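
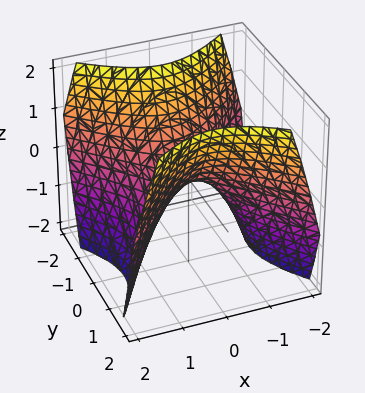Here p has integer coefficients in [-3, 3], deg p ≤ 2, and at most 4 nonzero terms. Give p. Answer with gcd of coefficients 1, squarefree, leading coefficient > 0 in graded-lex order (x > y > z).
x^2 - y^2 + z

The degree is 2 — a saddle surface; a quadric.
Symmetries: mirror symmetry y ↦ −y ⇒ only even powers of y; mirror symmetry x ↦ −x ⇒ only even powers of x.
From the axis intercepts and sections: it meets the x-axis at x = 0 (among the integer gridlines); it crosses the z-axis at the gridline z = 0.
Together with the visible shape, these determine p as stated.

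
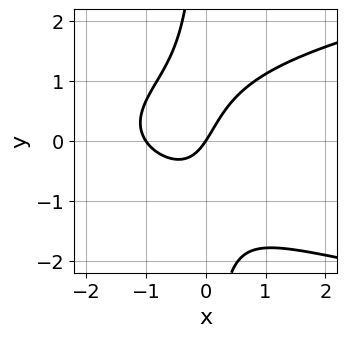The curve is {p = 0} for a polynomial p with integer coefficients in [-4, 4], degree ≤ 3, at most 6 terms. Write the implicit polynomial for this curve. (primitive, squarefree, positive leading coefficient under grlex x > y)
3*x*y^2 - 3*x^2 - 3*x + 2*y

First, degree: a generic line meets the curve in up to 3 points, so deg p = 3.
Next, against the integer gridlines: the x-axis gridline crossings are at x ∈ {-1, 0}; one y-axis crossing is at y = 0.
Finally, the integer polynomial consistent with all of this is the stated p.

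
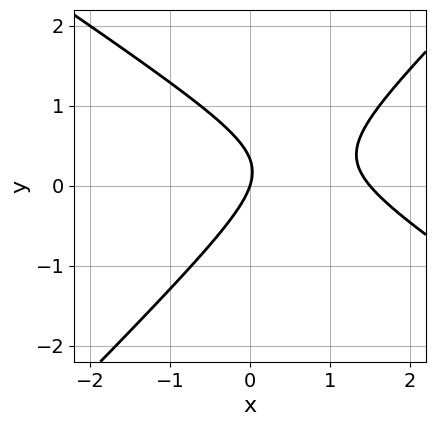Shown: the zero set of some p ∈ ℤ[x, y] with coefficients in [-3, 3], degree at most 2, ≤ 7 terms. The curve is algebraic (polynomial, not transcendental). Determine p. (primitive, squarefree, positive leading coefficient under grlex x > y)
First, the degree is 2 — no degree-1 curve has this shape.
Next, checking where it meets the axes: one y-axis crossing is at y = 0; it meets the x-axis at x = 0 (among the integer gridlines).
Finally, matching integer coefficients to the picture gives p.

2*x^2 + x*y - 3*y^2 - 3*x + y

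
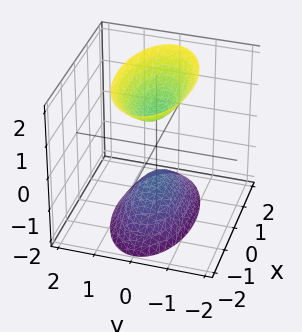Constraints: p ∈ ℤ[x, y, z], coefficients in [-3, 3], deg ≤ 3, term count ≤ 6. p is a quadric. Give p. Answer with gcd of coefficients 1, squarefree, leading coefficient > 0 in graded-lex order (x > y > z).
The picture has 2 separate pieces. They look like related sheets of one shape, so recover p as a whole.
Degree: two separate bowl-shaped sheets opening away from each other; a quadric, so deg p = 2.
Symmetries: mirror symmetry z ↦ −z ⇒ only even powers of z; the y ↦ −y reflection is a symmetry, so y appears only in even powers; mirror symmetry x ↦ −x ⇒ only even powers of x.
Observable constraints: the z-axis gridline crossings are at z ∈ {-1, 1}; it misses every integer gridline on the x-axis; the surface avoids every integer y-axis point in the box.
Assembling these constraints gives the stated polynomial.

x^2 + 3*y^2 - z^2 + 1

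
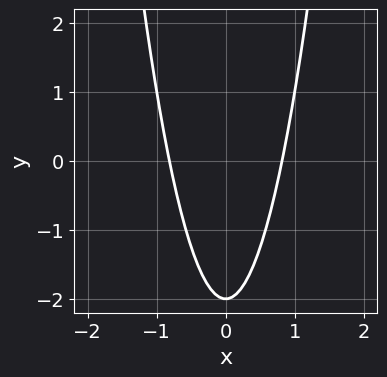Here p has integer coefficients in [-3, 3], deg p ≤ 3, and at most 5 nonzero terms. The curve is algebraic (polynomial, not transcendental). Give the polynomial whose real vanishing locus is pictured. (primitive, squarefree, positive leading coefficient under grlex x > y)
3*x^2 - y - 2

deg p = 2. A generic line meets the curve in up to 2 points.
Symmetries: the x ↦ −x reflection is a symmetry, so x appears only in even powers.
Against the integer gridlines: it meets the y-axis at y = -2 (among the integer gridlines).
Fitting integer coefficients to these (and the overall shape) gives p.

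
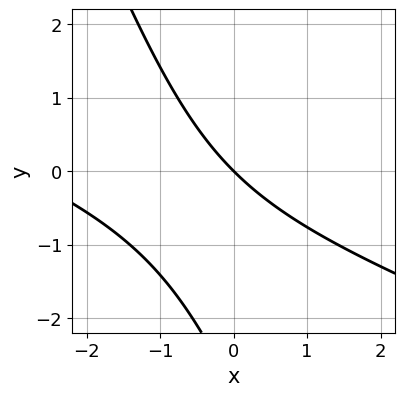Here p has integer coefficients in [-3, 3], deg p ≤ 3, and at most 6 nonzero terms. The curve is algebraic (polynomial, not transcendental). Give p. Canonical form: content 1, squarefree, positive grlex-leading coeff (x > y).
x^2 + 3*x*y + y^2 + 3*x + 3*y

1. Degree: no degree-1 curve has this shape, so deg p = 2.
2. From the visible intercepts: it crosses the y-axis at the gridline y = 0; it meets the x-axis at x = 0 (among the integer gridlines).
3. Matching integer coefficients to the picture gives p.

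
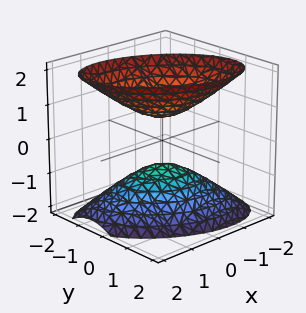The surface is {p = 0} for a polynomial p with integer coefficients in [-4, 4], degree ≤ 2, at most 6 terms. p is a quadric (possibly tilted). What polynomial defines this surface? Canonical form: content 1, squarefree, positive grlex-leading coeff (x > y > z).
I count 2 distinct pieces.
The degree is 2 — a generic line meets the surface in up to 2 points.
Reading off the gridlines: no x-intercept at any integer in the box; the surface avoids every integer y-axis point in the box.
Putting this together gives p.

2*x^2 + 2*x*y + 3*y^2 - 2*z^2 + 1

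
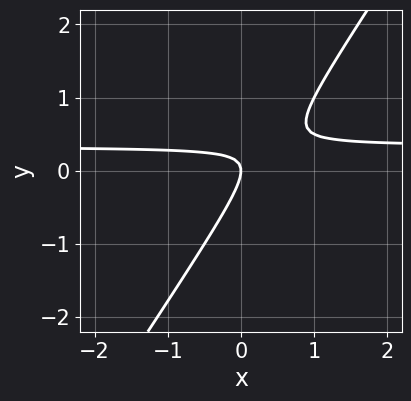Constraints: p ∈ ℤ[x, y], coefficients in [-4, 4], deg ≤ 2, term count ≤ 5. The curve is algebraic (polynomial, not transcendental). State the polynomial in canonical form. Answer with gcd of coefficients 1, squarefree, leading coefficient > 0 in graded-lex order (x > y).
Degree: a generic line meets the curve in up to 2 points, so deg p = 2.
Checking where it meets the axes: one y-axis crossing is at y = 0; one x-axis crossing is at x = 0.
Solving for integer coefficients yields p as stated.

3*x*y - 2*y^2 - x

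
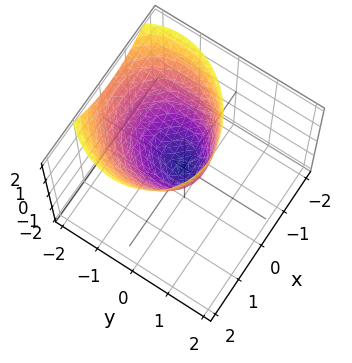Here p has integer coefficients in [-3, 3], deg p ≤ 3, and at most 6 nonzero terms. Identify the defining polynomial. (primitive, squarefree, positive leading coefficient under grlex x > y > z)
1. The degree is 2 — a generic line meets the surface in up to 2 points.
2. Against the integer gridlines: it crosses the y-axis at the gridline y = 0; it meets the z-axis at z = 0 (among the integer gridlines); it meets the x-axis at x = 0 (among the integer gridlines).
3. The integer polynomial consistent with all of this is the stated p.

3*x^2 - x*y + 3*y^2 + 3*y*z - 3*z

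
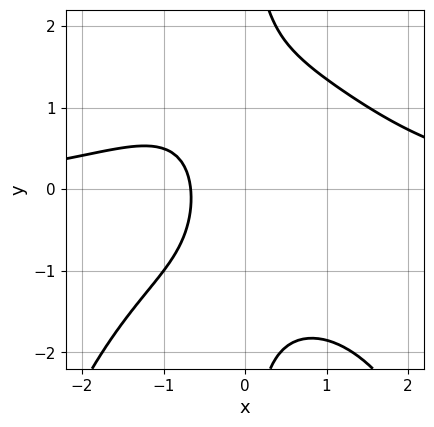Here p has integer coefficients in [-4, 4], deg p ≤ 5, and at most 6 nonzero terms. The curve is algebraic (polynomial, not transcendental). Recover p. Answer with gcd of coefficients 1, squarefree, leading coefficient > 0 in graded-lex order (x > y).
x^3*y + 2*x*y^2 - 3*x - 2

First, deg p = 4. A generic line meets the curve in up to 4 points.
Then, from the visible intercepts: it misses every integer gridline on the y-axis.
Finally, the integer polynomial consistent with all of this is the stated p.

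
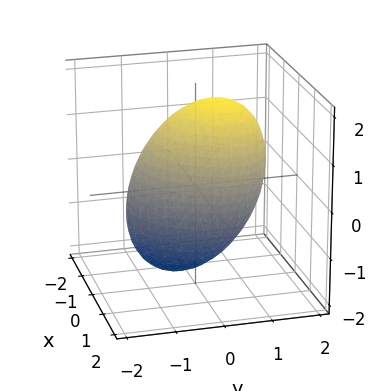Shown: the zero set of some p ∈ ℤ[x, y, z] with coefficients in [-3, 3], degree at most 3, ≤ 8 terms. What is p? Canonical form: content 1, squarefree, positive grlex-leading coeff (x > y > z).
1. deg p = 2. No degree-1 surface has this shape.
2. The integer polynomial consistent with all of this is the stated p.

2*x^2 - x*y + 2*y^2 - y*z + z^2 - 3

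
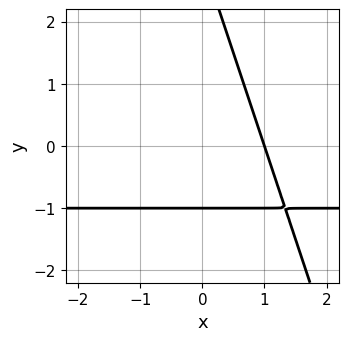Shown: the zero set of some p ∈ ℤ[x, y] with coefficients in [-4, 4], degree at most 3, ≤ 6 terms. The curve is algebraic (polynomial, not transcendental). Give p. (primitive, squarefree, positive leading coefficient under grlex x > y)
3*x*y + y^2 + 3*x - 2*y - 3

deg p = 2.
Against the integer gridlines: it crosses the x-axis at the gridline x = 1; one y-axis crossing is at y = -1.
Fitting integer coefficients to these (and the overall shape) gives p.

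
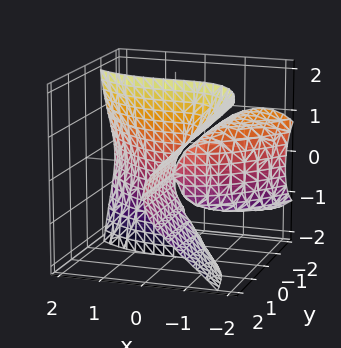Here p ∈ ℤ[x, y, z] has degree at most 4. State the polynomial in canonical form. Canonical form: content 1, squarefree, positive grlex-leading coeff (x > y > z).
x^3 + 2*y*z^2 + 3*x*y + y*z

deg p = 3. The shape is more complex than any degree-2 surface.
From the axis intercepts and sections: the visible z-axis segment lies entirely on the surface; it crosses the x-axis at the gridline x = 0; every point of the y-axis in the box is on the surface.
Fitting integer coefficients to these (and the overall shape) gives p.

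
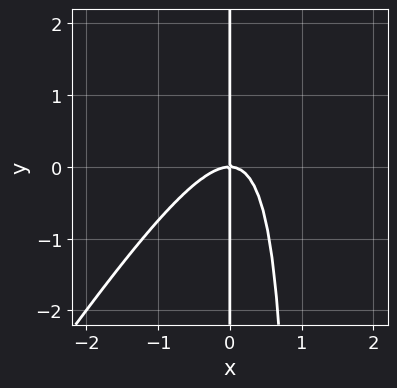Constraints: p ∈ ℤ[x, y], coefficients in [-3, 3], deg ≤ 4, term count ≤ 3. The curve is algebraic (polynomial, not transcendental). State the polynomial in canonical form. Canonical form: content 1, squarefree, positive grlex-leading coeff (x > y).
The degree is 3 — no degree-2 curve has this shape.
Observable constraints: one x-axis crossing is at x = 0; the visible y-axis segment lies entirely on the curve.
The integer polynomial consistent with all of this is the stated p.

3*x^3 - 2*x^2*y + 2*x*y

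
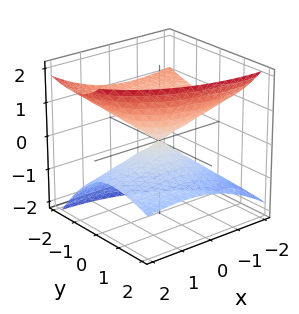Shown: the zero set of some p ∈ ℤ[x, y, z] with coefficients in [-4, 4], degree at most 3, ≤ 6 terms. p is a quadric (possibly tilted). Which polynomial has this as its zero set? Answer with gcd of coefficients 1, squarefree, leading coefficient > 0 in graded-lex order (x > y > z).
1. There are 2 components. Treating them together as one polynomial.
2. deg p = 2. No degree-1 surface has this shape.
3. Observable constraints: one x-axis crossing is at x = 0; it crosses the y-axis at the gridline y = 0.
4. The integer polynomial consistent with all of this is the stated p.

x^2 + 2*x*z + 2*y^2 + 3*y*z - 3*z^2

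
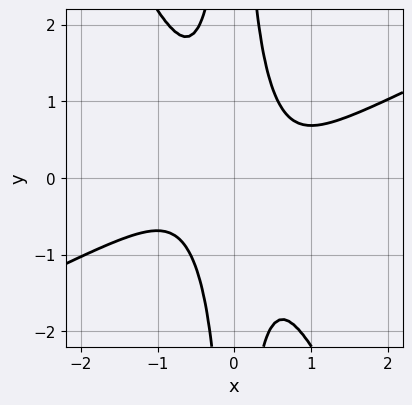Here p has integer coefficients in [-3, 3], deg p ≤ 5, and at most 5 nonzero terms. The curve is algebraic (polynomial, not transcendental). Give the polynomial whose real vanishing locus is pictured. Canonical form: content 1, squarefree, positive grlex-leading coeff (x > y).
2*x^4 - 3*x^3*y - 2*x^2*y^2 + 1

1. The degree is 4 — a generic line meets the curve in up to 4 points.
2. From the visible intercepts: it misses every integer gridline on the x-axis; no y-intercept at any integer in the box.
3. These observations pin down the coefficients.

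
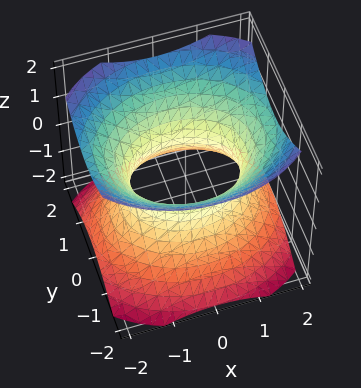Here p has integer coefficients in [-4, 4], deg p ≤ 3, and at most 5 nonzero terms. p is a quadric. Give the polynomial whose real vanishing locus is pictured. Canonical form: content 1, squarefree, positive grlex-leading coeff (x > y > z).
2*x^2 + 3*y^2 - 3*z^2 - 3

First, deg p = 2.
Next, symmetries: the y ↦ −y reflection is a symmetry, so y appears only in even powers; mirror symmetry x ↦ −x ⇒ only even powers of x; mirror symmetry z ↦ −z ⇒ only even powers of z.
Then, from the axis intercepts and sections: among the integer gridlines, it crosses the y-axis at y ∈ {-1, 1}; it misses every integer gridline on the z-axis.
Finally, matching integer coefficients to the picture gives p.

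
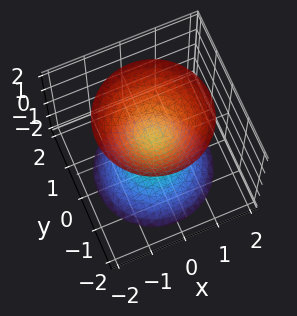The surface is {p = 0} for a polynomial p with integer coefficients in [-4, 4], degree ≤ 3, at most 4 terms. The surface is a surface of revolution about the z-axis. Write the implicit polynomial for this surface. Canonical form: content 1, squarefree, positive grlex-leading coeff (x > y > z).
3*x^2 + 3*y^2 - 2*z^2 + 1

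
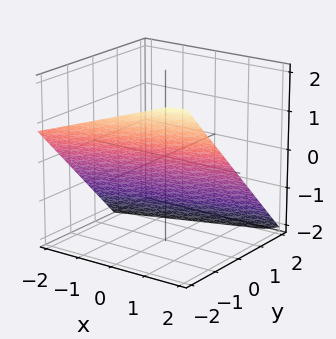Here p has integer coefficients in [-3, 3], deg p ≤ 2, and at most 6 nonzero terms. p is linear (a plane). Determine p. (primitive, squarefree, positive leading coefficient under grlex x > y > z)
x - 3*y - 3*z - 2

deg p = 1. Every cross-section is a straight line — this is a plane.
From the axis intercepts and sections: it crosses the x-axis at the gridline x = 2.
Putting this together gives p.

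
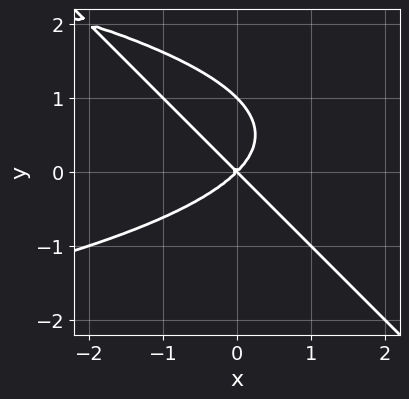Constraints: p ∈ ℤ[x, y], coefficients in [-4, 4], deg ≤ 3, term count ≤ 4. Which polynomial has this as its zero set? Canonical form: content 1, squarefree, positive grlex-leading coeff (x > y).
x*y^2 + y^3 + x^2 - y^2

1. deg p = 3. The shape is more complex than any degree-2 curve.
2. Checking where it meets the axes: one x-axis crossing is at x = 0; the y-axis gridline crossings are at y ∈ {0, 1}.
3. Putting this together gives p.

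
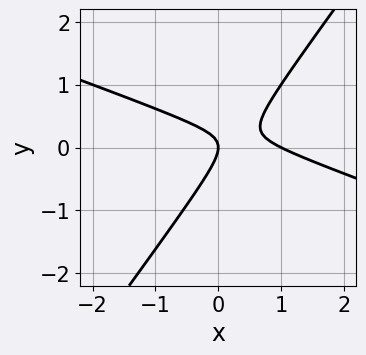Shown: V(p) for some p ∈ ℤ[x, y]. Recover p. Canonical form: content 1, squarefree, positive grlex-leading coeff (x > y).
The degree is 2 — the shape is more complex than any degree-1 curve.
Checking where it meets the axes: it crosses the y-axis at the gridline y = 0; the x-axis gridline crossings are at x ∈ {0, 1}.
Putting this together gives p.

x^2 + 2*x*y - 2*y^2 - x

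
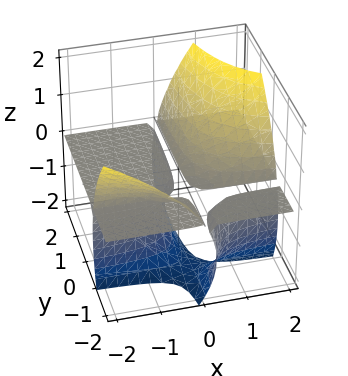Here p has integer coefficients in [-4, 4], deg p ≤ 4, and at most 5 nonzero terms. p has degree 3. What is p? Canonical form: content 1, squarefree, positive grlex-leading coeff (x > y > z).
3*x*y*z - z^3 + 3*x*z - 2*z^2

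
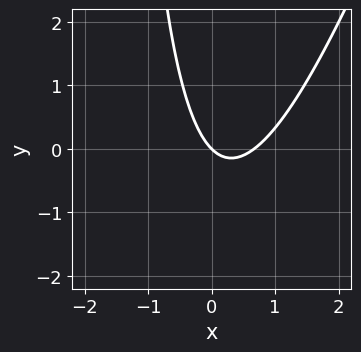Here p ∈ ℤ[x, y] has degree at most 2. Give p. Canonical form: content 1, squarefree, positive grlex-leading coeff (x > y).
3*x^2 - x*y - 2*x - 2*y

(a) The degree is 2 — no degree-1 curve has this shape.
(b) Observable constraints: it crosses the x-axis at the gridline x = 0; one y-axis crossing is at y = 0.
(c) Putting this together gives p.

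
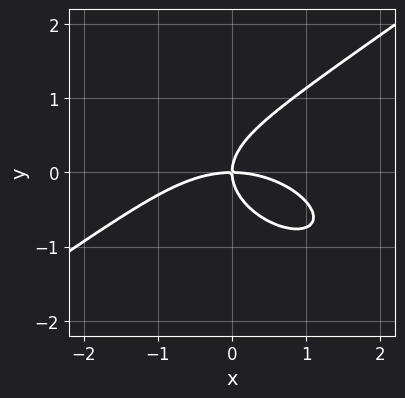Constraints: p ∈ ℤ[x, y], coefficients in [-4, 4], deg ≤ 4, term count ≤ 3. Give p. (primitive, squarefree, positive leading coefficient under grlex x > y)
x^3 - 3*y^3 + 3*x*y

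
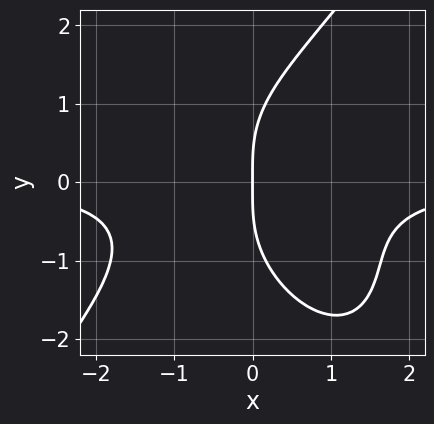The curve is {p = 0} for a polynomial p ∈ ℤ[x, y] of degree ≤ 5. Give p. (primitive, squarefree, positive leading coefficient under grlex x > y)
First, degree: a generic line meets the curve in up to 4 points, so deg p = 4.
Next, observable constraints: it crosses the y-axis at the gridline y = 0; it crosses the x-axis at the gridline x = 0.
Finally, fitting integer coefficients to these (and the overall shape) gives p.

2*x^3*y - y^4 + 3*x*y^2 + 3*x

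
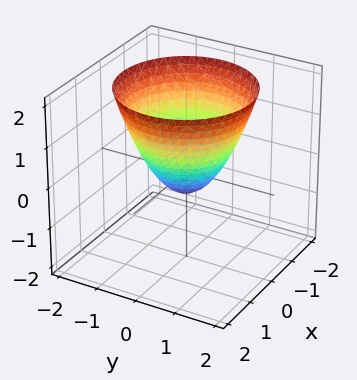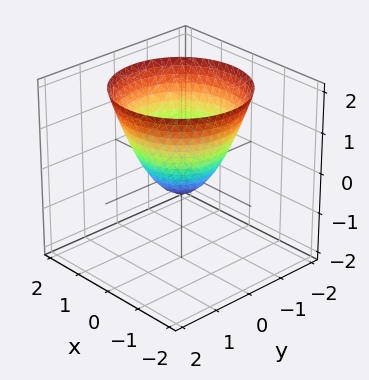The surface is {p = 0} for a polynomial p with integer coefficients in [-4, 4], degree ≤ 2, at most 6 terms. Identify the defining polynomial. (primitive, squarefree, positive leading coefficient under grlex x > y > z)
2*x^2 + 2*y^2 - 2*z - 1

1. Degree: a generic line meets the surface in up to 2 points, so deg p = 2.
2. Symmetries: rotational symmetry about the z-axis ⇒ p depends on x, y only through x² + y².
3. Observable constraints: a circular section at z = 2 has radius between 1 and 2.
4. Fitting integer coefficients to these (and the overall shape) gives p.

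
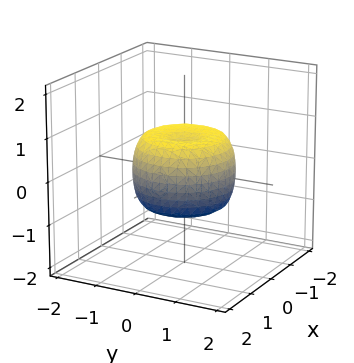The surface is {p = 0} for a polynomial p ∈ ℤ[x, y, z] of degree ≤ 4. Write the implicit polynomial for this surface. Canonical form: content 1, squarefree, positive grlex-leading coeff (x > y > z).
(a) Degree: no degree-3 surface has this shape, so deg p = 4.
(b) Symmetries: rotational symmetry about the z-axis ⇒ p depends on x, y only through x² + y².
(c) Checking where it meets the axes: a circular section at z = 0 has radius between 1 and 2.
(d) Putting this together gives p.

2*x^4 + 4*x^2*y^2 + 2*y^4 - 2*x^2 - 2*y^2 + 2*z^2 - 1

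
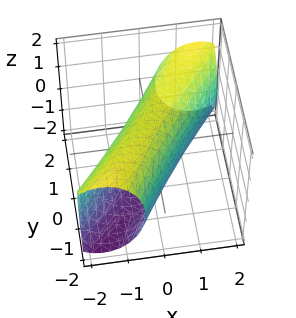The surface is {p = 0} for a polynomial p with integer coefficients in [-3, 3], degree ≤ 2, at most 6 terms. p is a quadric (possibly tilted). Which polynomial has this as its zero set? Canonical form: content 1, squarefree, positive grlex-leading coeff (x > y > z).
The degree is 2 — a generic line meets the surface in up to 2 points.
Observable constraints: the x-axis gridline crossings are at x ∈ {-1, 1}.
These observations pin down the coefficients.

2*x^2 - 3*x*y + y^2 + z^2 - 2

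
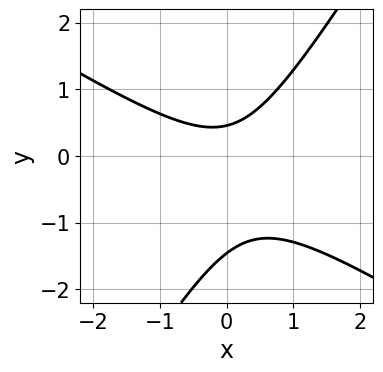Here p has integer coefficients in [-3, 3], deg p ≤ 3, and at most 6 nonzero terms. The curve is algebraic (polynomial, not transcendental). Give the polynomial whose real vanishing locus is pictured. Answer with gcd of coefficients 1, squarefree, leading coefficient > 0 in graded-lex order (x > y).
deg p = 2. No degree-1 curve has this shape.
Reading off the gridlines: the curve avoids every integer x-axis point in the box.
The integer polynomial consistent with all of this is the stated p.

3*x^2 + 3*x*y - 3*y^2 - 3*y + 2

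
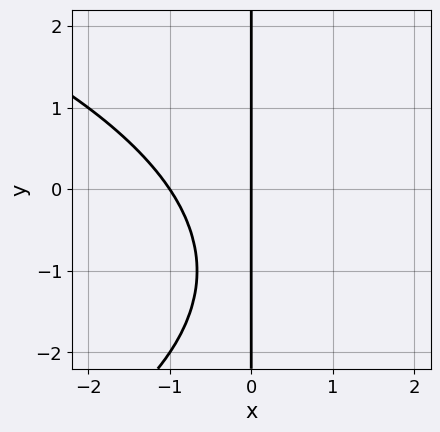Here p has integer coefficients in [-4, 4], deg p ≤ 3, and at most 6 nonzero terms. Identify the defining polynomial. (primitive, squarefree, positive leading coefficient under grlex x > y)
x*y^2 + 3*x^2 + 2*x*y + 3*x

First, degree: the shape is more complex than any degree-2 curve, so deg p = 3.
Next, against the integer gridlines: the visible y-axis segment lies entirely on the curve; among the integer gridlines, it crosses the x-axis at x ∈ {-1, 0}.
Finally, putting this together gives p.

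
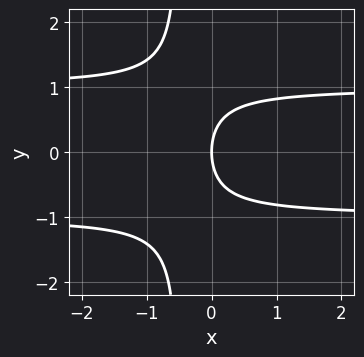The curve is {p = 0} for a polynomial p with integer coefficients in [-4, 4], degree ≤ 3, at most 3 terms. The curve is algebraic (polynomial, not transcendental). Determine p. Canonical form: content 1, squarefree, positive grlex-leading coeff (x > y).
2*x*y^2 + y^2 - 2*x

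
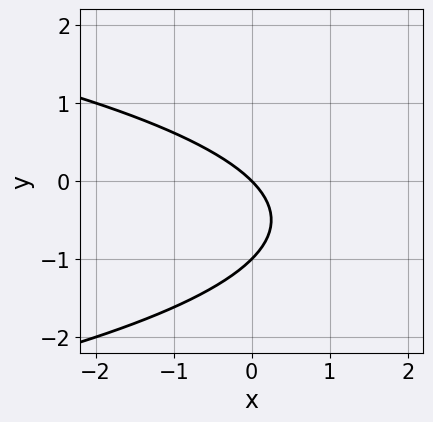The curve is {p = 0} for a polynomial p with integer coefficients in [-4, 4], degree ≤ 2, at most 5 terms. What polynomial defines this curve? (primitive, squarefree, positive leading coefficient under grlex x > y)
First, degree: a generic line meets the curve in up to 2 points, so deg p = 2.
Then, from the axis intercepts and sections: among the integer gridlines, it crosses the y-axis at y ∈ {-1, 0}; one x-axis crossing is at x = 0.
Finally, together with the visible shape, these determine p as stated.

y^2 + x + y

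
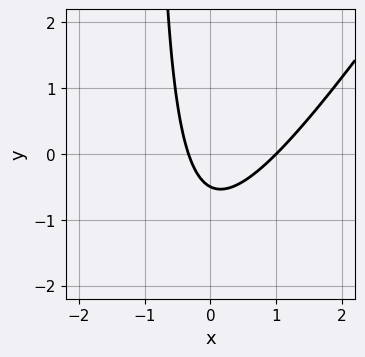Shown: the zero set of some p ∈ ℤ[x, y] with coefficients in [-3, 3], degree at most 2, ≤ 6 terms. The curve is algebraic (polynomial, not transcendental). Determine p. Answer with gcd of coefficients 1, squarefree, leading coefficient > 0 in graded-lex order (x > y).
(a) The degree is 2 — a generic line meets the curve in up to 2 points.
(b) Against the integer gridlines: it meets the x-axis at x = 1 (among the integer gridlines).
(c) Putting this together gives p.

3*x^2 - 2*x*y - 2*x - 2*y - 1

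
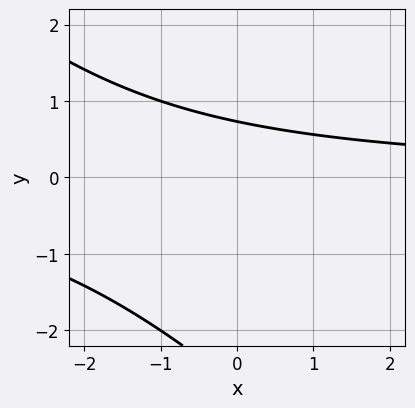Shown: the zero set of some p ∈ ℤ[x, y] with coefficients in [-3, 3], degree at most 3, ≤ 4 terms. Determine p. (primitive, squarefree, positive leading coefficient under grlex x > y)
x*y + y^2 + 2*y - 2

The degree is 2 — the shape is more complex than any degree-1 curve.
From the visible intercepts: the curve avoids every integer x-axis point in the box.
Together with the visible shape, these determine p as stated.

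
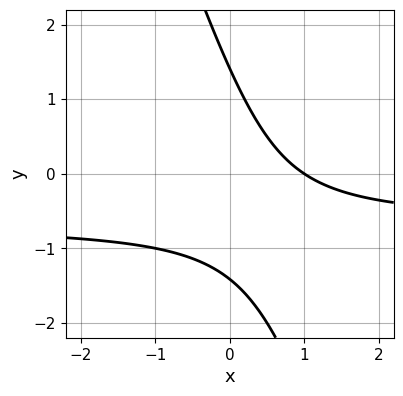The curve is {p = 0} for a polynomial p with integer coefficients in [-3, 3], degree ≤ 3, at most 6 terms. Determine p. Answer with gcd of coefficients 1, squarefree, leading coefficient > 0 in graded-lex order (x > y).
First, deg p = 2. No degree-1 curve has this shape.
Next, checking where it meets the axes: it meets the x-axis at x = 1 (among the integer gridlines).
Finally, solving for integer coefficients yields p as stated.

3*x*y + y^2 + 2*x - 2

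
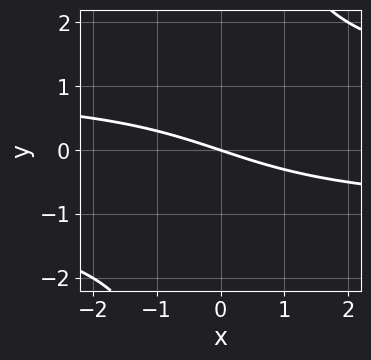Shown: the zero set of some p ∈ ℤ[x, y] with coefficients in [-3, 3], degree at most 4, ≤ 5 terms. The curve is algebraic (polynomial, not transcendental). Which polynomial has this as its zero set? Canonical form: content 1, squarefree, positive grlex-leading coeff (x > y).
x*y^2 - x - 3*y

First, degree: the shape is more complex than any degree-2 curve, so deg p = 3.
Then, against the integer gridlines: it crosses the y-axis at the gridline y = 0; one x-axis crossing is at x = 0.
Finally, together with the visible shape, these determine p as stated.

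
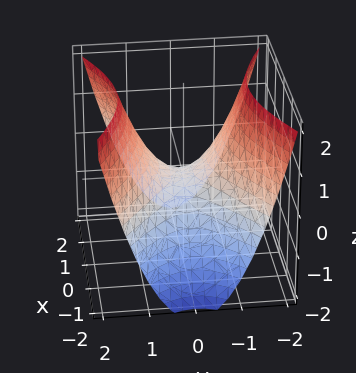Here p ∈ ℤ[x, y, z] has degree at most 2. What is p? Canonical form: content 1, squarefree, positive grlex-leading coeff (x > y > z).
x^2 - 2*y^2 + 2*z

(a) The degree is 2 — a hyperbolic paraboloid; a quadric.
(b) Symmetries: it's symmetric under y → −y, forcing even powers of y; mirror symmetry x ↦ −x ⇒ only even powers of x.
(c) Reading off the gridlines: it crosses the z-axis at the gridline z = 0; one x-axis crossing is at x = 0; it crosses the y-axis at the gridline y = 0.
(d) Assembling these constraints gives the stated polynomial.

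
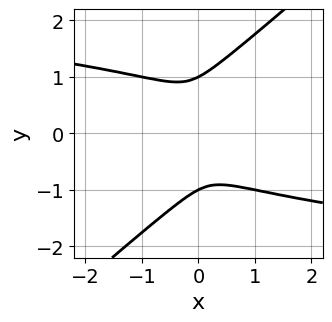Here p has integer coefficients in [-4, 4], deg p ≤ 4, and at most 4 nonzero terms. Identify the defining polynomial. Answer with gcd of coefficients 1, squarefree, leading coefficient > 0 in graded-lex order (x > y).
First, the degree is 4 — no degree-3 curve has this shape.
Then, checking where it meets the axes: the y-axis gridline crossings are at y ∈ {-1, 1}.
Finally, the integer polynomial consistent with all of this is the stated p.

x*y^3 - y^4 + x^2 + y^2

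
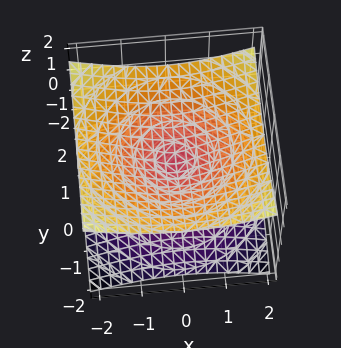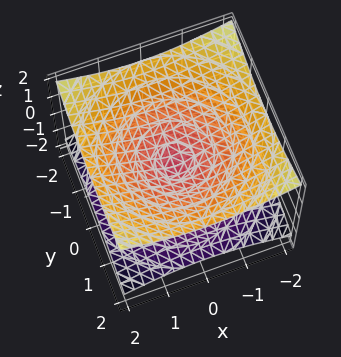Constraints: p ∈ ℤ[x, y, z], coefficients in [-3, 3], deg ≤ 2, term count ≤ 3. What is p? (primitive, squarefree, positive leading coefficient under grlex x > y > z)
1. deg p = 2.
2. Symmetries: rotational symmetry about the z-axis ⇒ p depends on x, y only through x² + y²; mirror symmetry z ↦ −z ⇒ only even powers of z.
3. Observable constraints: it meets the x-axis at x = 0 (among the integer gridlines); it meets the y-axis at y = 0 (among the integer gridlines).
4. Fitting integer coefficients to these (and the overall shape) gives p.

x^2 + y^2 - 3*z^2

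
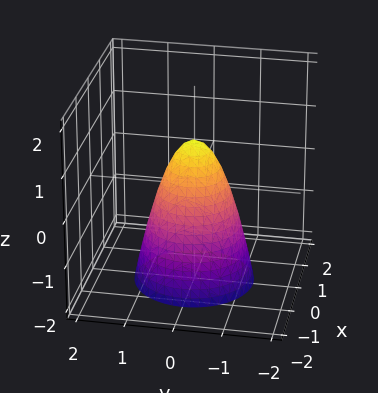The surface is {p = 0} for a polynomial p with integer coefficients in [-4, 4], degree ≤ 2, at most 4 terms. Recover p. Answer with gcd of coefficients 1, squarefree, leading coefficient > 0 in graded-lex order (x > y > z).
2*x^2 + 2*y^2 + z - 1

The degree is 2 — the shape is more complex than any degree-1 surface.
By symmetry, every cross-section ⟂ z is a circle, so x, y appear only via x² + y².
Reading off the gridlines: it crosses the z-axis at the gridline z = 1; a circular section at z = -2 has radius between 1 and 2.
These observations pin down the coefficients.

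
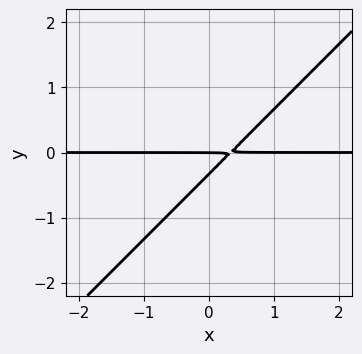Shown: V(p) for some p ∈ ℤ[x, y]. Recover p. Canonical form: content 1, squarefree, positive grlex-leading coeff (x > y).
The degree is 2 — a generic line meets the curve in up to 2 points.
Observable constraints: it meets the y-axis at y = 0 (among the integer gridlines); the visible x-axis segment lies entirely on the curve.
Putting this together gives p.

3*x*y - 3*y^2 - y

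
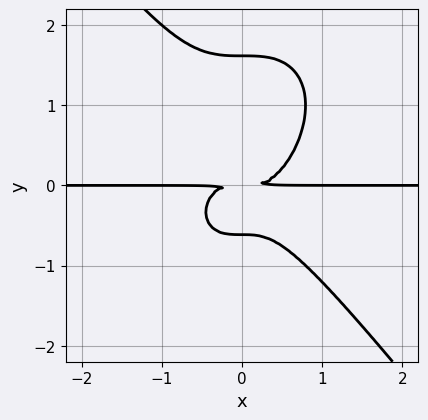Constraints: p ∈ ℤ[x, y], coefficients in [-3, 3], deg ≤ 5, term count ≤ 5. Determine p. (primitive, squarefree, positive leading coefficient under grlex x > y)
2*x^3*y + y^4 - y^3 - y^2

The degree is 4 — the shape is more complex than any degree-3 curve.
Against the integer gridlines: the visible x-axis segment lies entirely on the curve.
Together with the visible shape, these determine p as stated.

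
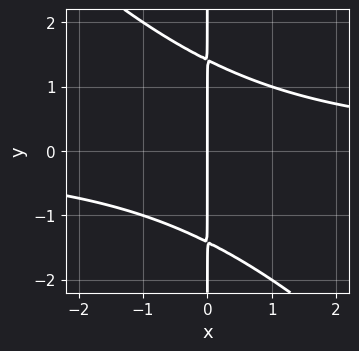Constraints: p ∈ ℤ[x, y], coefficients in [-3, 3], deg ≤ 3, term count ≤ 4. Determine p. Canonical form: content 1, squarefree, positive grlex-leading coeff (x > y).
1. Degree: the shape is more complex than any degree-2 curve, so deg p = 3.
2. From the axis intercepts and sections: it meets the x-axis at x = 0 (among the integer gridlines); the visible y-axis segment lies entirely on the curve.
3. Matching integer coefficients to the picture gives p.

x^2*y + x*y^2 - 2*x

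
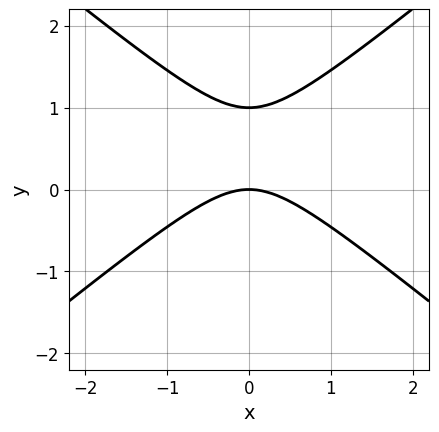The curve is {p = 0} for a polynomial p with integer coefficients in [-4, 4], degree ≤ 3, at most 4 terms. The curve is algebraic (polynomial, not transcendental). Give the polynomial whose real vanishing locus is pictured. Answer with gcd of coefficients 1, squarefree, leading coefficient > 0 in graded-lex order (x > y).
1. Degree: no degree-1 curve has this shape, so deg p = 2.
2. Symmetries: the x ↦ −x reflection is a symmetry, so x appears only in even powers.
3. Reading off the gridlines: it meets the x-axis at x = 0 (among the integer gridlines); the y-axis gridline crossings are at y ∈ {0, 1}.
4. Together with the visible shape, these determine p as stated.

2*x^2 - 3*y^2 + 3*y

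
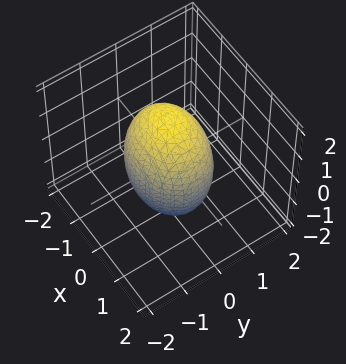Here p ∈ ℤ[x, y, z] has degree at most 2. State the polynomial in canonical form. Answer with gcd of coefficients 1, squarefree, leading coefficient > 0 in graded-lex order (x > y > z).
2*x^2 + 3*y^2 + z^2 - 3

(a) Degree: bounded and convex; a quadric, so deg p = 2.
(b) Symmetries: it's symmetric under x → −x, forcing even powers of x; it's symmetric under z → −z, forcing even powers of z; it's symmetric under y → −y, forcing even powers of y.
(c) Reading off the gridlines: the y-axis gridline crossings are at y ∈ {-1, 1}.
(d) Putting this together gives p.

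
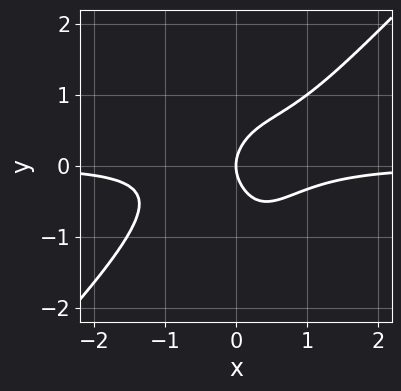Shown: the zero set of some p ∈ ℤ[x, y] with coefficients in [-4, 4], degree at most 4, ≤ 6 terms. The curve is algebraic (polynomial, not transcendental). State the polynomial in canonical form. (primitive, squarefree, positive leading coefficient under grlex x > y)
2*x^3*y - 2*x^2*y^2 - y^2 + x

1. Degree: a generic line meets the curve in up to 4 points, so deg p = 4.
2. Checking where it meets the axes: it meets the x-axis at x = 0 (among the integer gridlines); it meets the y-axis at y = 0 (among the integer gridlines).
3. The integer polynomial consistent with all of this is the stated p.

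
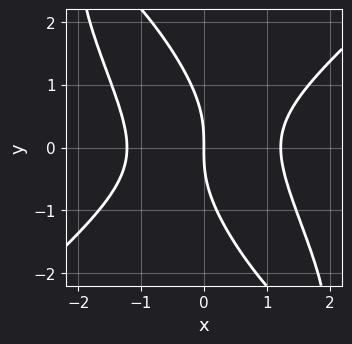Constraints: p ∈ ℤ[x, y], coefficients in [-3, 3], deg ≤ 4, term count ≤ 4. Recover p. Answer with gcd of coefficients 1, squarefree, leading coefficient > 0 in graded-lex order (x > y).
(a) deg p = 3. No degree-2 curve has this shape.
(b) From the axis intercepts and sections: it meets the y-axis at y = 0 (among the integer gridlines); it crosses the x-axis at the gridline x = 0.
(c) These observations pin down the coefficients.

2*x^3 - 2*x*y^2 - y^3 - 3*x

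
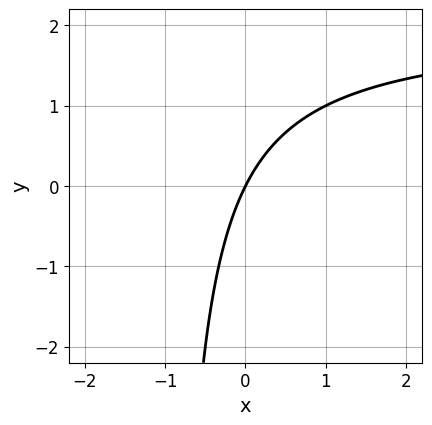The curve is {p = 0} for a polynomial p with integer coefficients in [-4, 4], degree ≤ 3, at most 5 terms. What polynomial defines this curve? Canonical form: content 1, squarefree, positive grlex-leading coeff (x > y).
x*y - 2*x + y

The degree is 2 — a generic line meets the curve in up to 2 points.
Against the integer gridlines: it meets the x-axis at x = 0 (among the integer gridlines); one y-axis crossing is at y = 0.
Fitting integer coefficients to these (and the overall shape) gives p.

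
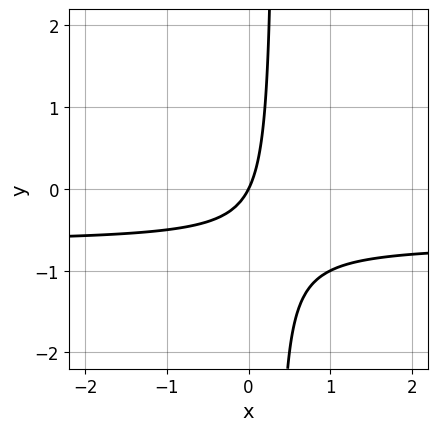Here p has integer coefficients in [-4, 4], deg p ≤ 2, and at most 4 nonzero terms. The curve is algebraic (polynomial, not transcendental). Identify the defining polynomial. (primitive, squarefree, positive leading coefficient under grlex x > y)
The degree is 2 — no degree-1 curve has this shape.
Reading off the gridlines: one x-axis crossing is at x = 0; one y-axis crossing is at y = 0.
Solving for integer coefficients yields p as stated.

3*x*y + 2*x - y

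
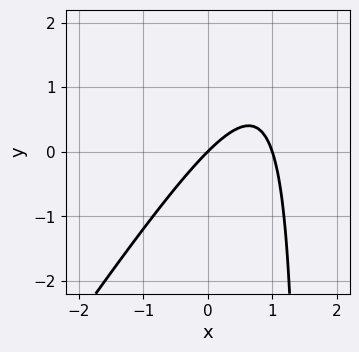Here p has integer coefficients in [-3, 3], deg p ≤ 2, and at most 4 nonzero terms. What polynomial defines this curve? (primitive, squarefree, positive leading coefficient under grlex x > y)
3*x^2 - 2*x*y - 3*x + 3*y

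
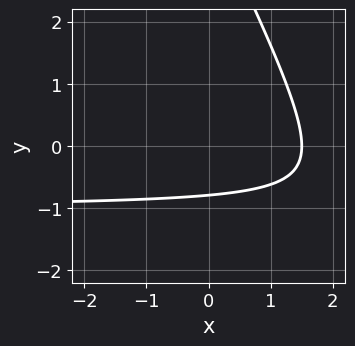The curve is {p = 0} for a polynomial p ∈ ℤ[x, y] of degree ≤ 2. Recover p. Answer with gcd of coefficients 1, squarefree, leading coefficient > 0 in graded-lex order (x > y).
Degree: a generic line meets the curve in up to 2 points, so deg p = 2.
The integer polynomial consistent with all of this is the stated p.

2*x*y + y^2 + 2*x - 3*y - 3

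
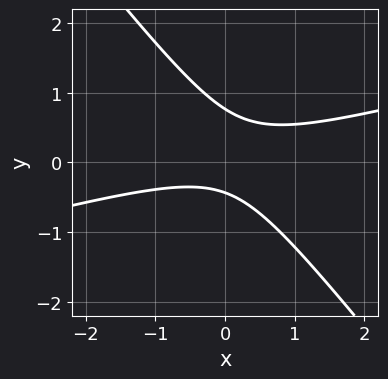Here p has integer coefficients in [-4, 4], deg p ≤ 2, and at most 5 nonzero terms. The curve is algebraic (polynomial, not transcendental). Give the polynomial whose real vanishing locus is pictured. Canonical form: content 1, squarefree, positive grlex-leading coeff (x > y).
First, degree: a generic line meets the curve in up to 2 points, so deg p = 2.
Then, against the integer gridlines: no x-intercept at any integer in the box.
Finally, matching integer coefficients to the picture gives p.

x^2 - 3*x*y - 3*y^2 + y + 1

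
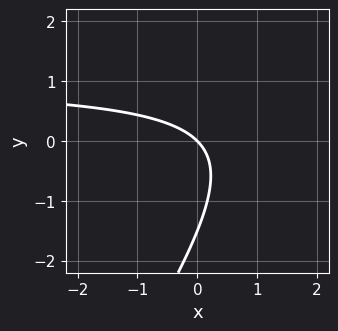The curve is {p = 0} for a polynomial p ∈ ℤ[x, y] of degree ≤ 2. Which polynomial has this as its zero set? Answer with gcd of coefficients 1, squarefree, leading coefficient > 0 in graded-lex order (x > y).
1. The degree is 2 — a generic line meets the curve in up to 2 points.
2. Checking where it meets the axes: it meets the x-axis at x = 0 (among the integer gridlines); it crosses the y-axis at the gridline y = 0.
3. Putting this together gives p.

3*x*y - 2*y^2 - 3*x - 3*y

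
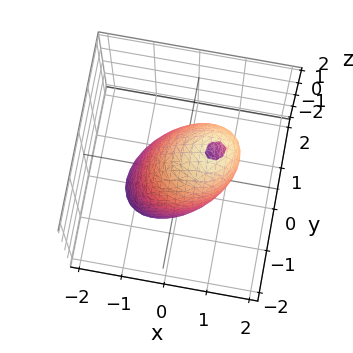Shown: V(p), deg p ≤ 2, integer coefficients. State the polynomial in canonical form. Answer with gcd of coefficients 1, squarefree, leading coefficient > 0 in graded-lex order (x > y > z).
3*x^2 - x*y - 2*x*z + 3*y^2 + z^2 - 3

(a) The degree is 2 — the shape is more complex than any degree-1 surface.
(b) From the axis intercepts and sections: among the integer gridlines, it crosses the y-axis at y ∈ {-1, 1}; among the integer gridlines, it crosses the x-axis at x ∈ {-1, 1}.
(c) The integer polynomial consistent with all of this is the stated p.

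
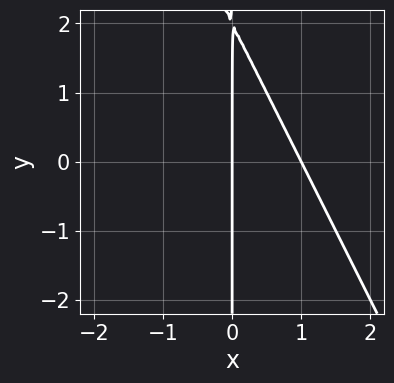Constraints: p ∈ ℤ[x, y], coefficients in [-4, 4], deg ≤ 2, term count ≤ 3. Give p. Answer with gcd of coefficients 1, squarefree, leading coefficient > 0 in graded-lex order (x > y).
(a) Degree: the shape is more complex than any degree-1 curve, so deg p = 2.
(b) From the axis intercepts and sections: among the integer gridlines, it crosses the x-axis at x ∈ {0, 1}; every point of the y-axis in the box is on the curve.
(c) Matching integer coefficients to the picture gives p.

2*x^2 + x*y - 2*x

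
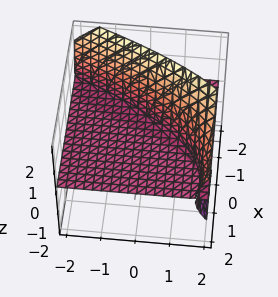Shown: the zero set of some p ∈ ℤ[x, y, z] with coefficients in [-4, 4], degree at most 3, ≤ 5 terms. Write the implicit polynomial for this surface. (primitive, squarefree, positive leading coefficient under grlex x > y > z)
x^2*z - z^3 - 3*x*z + 3*y*z - 3*z

(a) I count 2 distinct pieces.
(b) Degree: a generic line meets the surface in up to 3 points, so deg p = 3.
(c) From the visible intercepts: the visible x-axis segment lies entirely on the surface; one z-axis crossing is at z = 0; every point of the y-axis in the box is on the surface.
(d) Putting this together gives p.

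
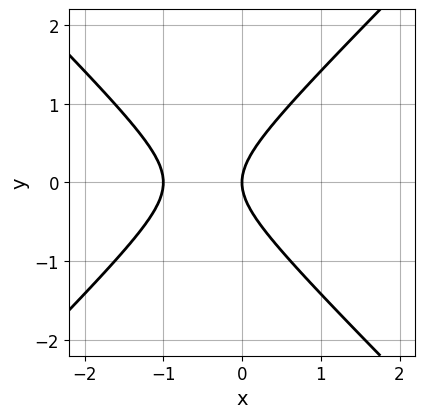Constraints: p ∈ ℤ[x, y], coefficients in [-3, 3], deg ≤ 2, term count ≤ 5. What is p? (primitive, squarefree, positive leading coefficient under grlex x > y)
deg p = 2. The shape is more complex than any degree-1 curve.
Symmetries: it's symmetric under y → −y, forcing even powers of y.
From the visible intercepts: among the integer gridlines, it crosses the x-axis at x ∈ {-1, 0}; it meets the y-axis at y = 0 (among the integer gridlines).
Together with the visible shape, these determine p as stated.

x^2 - y^2 + x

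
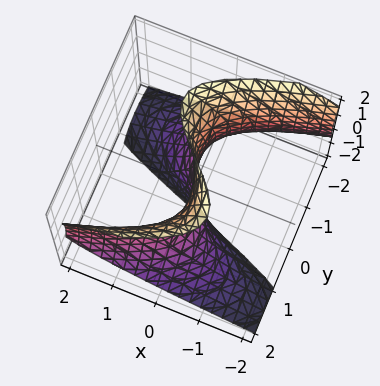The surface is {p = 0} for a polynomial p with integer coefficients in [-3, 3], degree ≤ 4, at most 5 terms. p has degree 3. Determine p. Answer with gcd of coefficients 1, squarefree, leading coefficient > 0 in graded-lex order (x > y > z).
y^3 - y*z^2 + y*z - 3*x - y

(a) Degree: no degree-2 surface has this shape, so deg p = 3.
(b) From the visible intercepts: it crosses the x-axis at the gridline x = 0; among the integer gridlines, it crosses the y-axis at y ∈ {-1, 0, 1}; every point of the z-axis in the box is on the surface.
(c) Matching integer coefficients to the picture gives p.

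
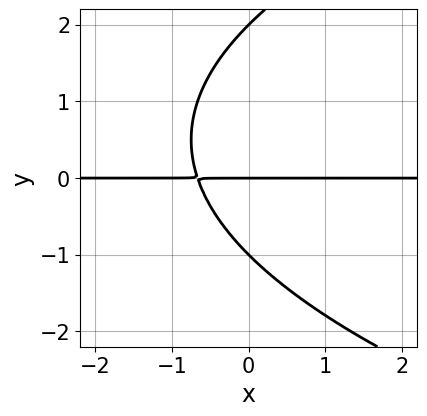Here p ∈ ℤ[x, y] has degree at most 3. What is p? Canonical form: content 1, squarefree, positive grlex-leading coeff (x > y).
y^3 - 3*x*y - y^2 - 2*y

deg p = 3.
Observable constraints: the y-axis gridline crossings are at y ∈ {-1, 0, 2}; every point of the x-axis in the box is on the curve.
Solving for integer coefficients yields p as stated.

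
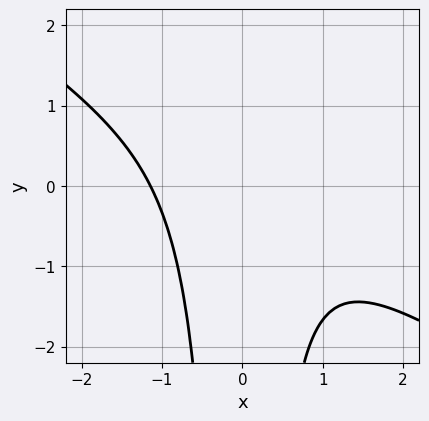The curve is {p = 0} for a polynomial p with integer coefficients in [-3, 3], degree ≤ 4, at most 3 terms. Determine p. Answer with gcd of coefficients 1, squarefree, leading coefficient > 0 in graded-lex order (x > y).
(a) The degree is 3 — a generic line meets the curve in up to 3 points.
(b) Observable constraints: no y-intercept at any integer in the box.
(c) The integer polynomial consistent with all of this is the stated p.

2*x^3 + 3*x^2*y + 3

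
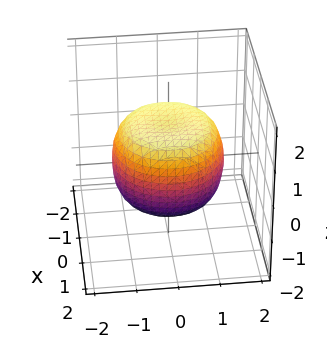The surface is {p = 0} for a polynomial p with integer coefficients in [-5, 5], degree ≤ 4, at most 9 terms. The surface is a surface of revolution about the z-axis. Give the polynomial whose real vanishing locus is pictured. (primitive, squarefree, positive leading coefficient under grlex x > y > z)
2*x^4 + 4*x^2*y^2 + 2*y^4 - 2*x^2 - 2*y^2 + 3*z^2 - 3

1. Degree: no degree-3 surface has this shape, so deg p = 4.
2. Symmetries: the z-axis is an axis of rotation, so x and y enter only as x² + y².
3. Against the integer gridlines: among the integer gridlines, it crosses the z-axis at z ∈ {-1, 1}; a circular section at z = -1 has radius exactly 1.
4. Solving for integer coefficients yields p as stated.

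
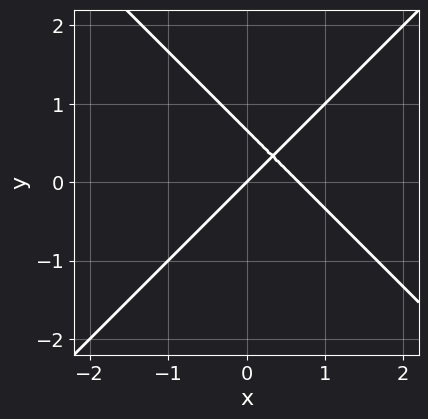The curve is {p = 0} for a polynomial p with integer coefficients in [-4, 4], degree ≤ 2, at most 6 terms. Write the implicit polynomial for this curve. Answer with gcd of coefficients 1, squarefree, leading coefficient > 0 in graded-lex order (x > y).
3*x^2 - 3*y^2 - 2*x + 2*y

First, degree: a generic line meets the curve in up to 2 points, so deg p = 2.
Then, from the visible intercepts: one y-axis crossing is at y = 0; it meets the x-axis at x = 0 (among the integer gridlines).
Finally, these observations pin down the coefficients.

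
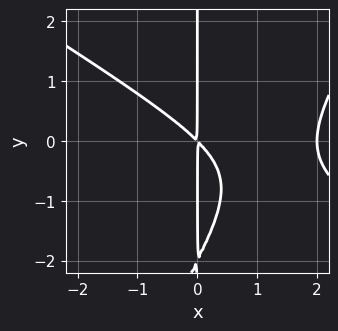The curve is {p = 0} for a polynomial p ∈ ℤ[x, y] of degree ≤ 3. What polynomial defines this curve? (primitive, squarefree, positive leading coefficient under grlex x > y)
Degree: a generic line meets the curve in up to 3 points, so deg p = 3.
From the visible intercepts: every point of the y-axis in the box is on the curve; it crosses the x-axis at the gridline x = 2.
The integer polynomial consistent with all of this is the stated p.

x^3 + x^2*y - x*y^2 - 2*x^2 - 2*x*y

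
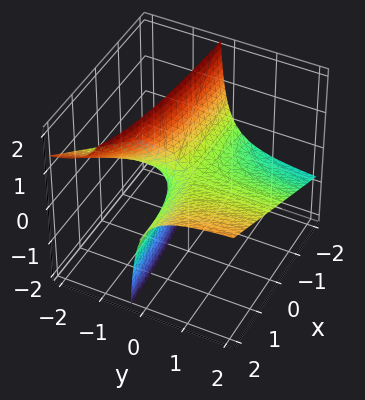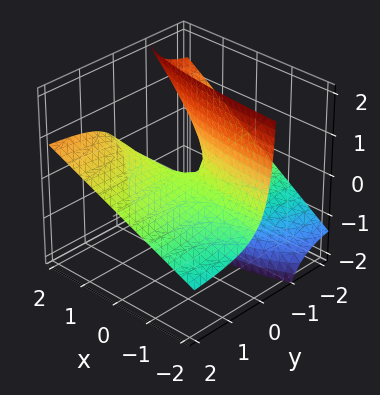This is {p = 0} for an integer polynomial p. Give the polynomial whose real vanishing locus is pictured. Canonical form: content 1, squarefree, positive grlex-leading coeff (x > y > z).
First, deg p = 2. No degree-1 surface has this shape.
Then, checking where it meets the axes: the visible y-axis segment lies entirely on the surface; it crosses the z-axis at the gridline z = 0; every point of the x-axis in the box is on the surface.
Finally, solving for integer coefficients yields p as stated.

x*y - 2*y*z - z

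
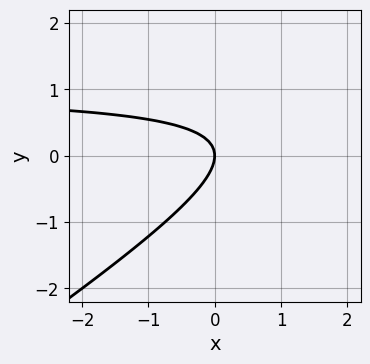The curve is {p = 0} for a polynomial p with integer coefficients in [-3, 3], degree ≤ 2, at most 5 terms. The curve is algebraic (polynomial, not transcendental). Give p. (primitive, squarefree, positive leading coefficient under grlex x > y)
(a) The degree is 2 — a generic line meets the curve in up to 2 points.
(b) From the axis intercepts and sections: it meets the y-axis at y = 0 (among the integer gridlines); it meets the x-axis at x = 0 (among the integer gridlines).
(c) These observations pin down the coefficients.

2*x*y - 3*y^2 - 2*x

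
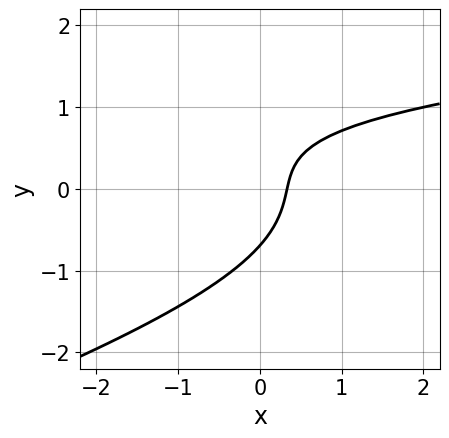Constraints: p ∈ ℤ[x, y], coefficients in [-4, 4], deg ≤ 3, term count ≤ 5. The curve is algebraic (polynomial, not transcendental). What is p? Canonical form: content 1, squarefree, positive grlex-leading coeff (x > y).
First, the degree is 3 — no degree-2 curve has this shape.
Finally, putting this together gives p.

x*y^2 - 3*y^3 - 2*x*y + 3*x - 1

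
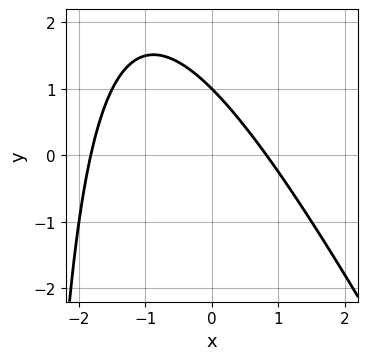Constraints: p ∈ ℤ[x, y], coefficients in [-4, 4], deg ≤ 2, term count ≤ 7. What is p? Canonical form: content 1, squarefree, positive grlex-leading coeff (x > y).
2*x^2 + x*y + 2*x + 3*y - 3

1. The degree is 2 — no degree-1 curve has this shape.
2. Checking where it meets the axes: one y-axis crossing is at y = 1.
3. Fitting integer coefficients to these (and the overall shape) gives p.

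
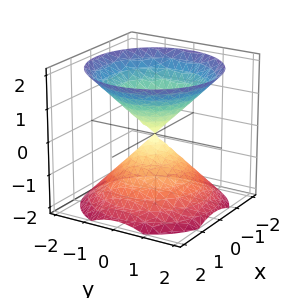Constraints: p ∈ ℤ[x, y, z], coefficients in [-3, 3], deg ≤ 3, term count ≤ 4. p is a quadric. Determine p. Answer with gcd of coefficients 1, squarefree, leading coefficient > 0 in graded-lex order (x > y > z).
First, the picture has 2 separate pieces.
Then, the degree is 2 — two nappes meeting at a single point; a quadric.
Then, symmetries: the z-axis is an axis of rotation, so x and y enter only as x² + y²; it's symmetric under z → −z, forcing even powers of z.
Next, observable constraints: it meets the x-axis at x = 0 (among the integer gridlines); it crosses the z-axis at the gridline z = 0.
Finally, together with the visible shape, these determine p as stated.

x^2 + y^2 - z^2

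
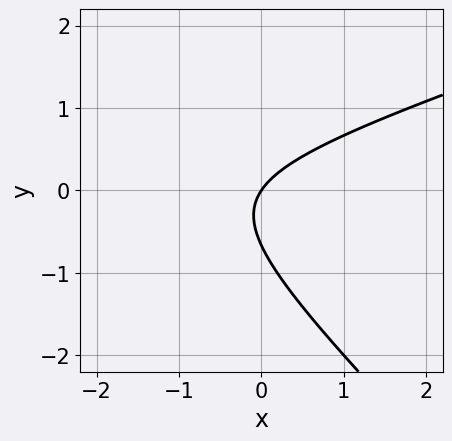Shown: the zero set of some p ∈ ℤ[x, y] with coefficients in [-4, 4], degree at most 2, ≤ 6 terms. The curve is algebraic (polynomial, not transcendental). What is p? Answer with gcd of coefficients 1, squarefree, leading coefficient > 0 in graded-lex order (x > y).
x^2 - 2*x*y - 3*y^2 + 3*x - 2*y

1. The degree is 2 — the shape is more complex than any degree-1 curve.
2. Against the integer gridlines: it meets the x-axis at x = 0 (among the integer gridlines); it crosses the y-axis at the gridline y = 0.
3. Together with the visible shape, these determine p as stated.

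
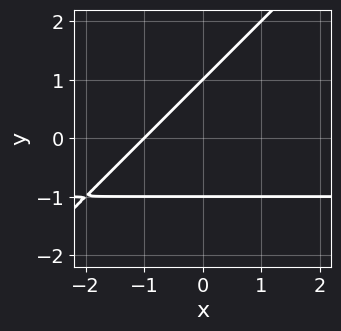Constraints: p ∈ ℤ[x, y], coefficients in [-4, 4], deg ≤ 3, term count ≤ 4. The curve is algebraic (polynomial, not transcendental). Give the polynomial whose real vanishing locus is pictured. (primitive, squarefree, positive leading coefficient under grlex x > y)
x*y - y^2 + x + 1

First, deg p = 2.
Next, reading off the gridlines: the y-axis gridline crossings are at y ∈ {-1, 1}; one x-axis crossing is at x = -1.
Finally, matching integer coefficients to the picture gives p.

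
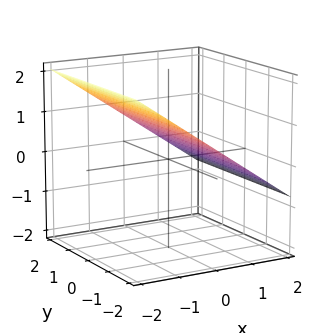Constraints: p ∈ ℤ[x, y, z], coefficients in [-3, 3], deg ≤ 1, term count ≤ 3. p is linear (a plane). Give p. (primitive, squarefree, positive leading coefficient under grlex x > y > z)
2*x + 3*z - 2

First, deg p = 1. The surface is flat (a plane).
Next, reading off the gridlines: it meets the x-axis at x = 1 (among the integer gridlines); no y-intercept at any integer in the box.
Finally, the integer polynomial consistent with all of this is the stated p.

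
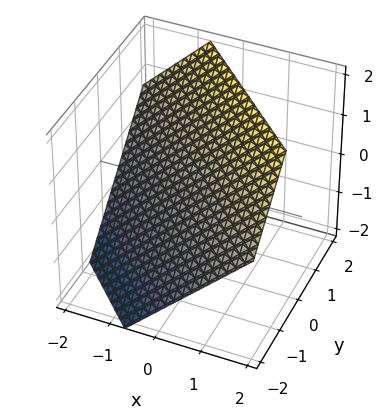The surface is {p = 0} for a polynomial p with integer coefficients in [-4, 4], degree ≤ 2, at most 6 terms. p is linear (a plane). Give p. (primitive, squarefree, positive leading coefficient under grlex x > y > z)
3*x + 3*y - 3*z + 2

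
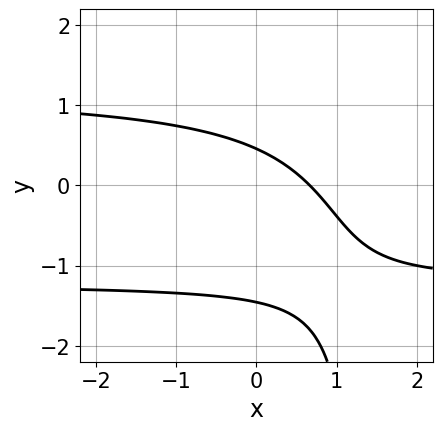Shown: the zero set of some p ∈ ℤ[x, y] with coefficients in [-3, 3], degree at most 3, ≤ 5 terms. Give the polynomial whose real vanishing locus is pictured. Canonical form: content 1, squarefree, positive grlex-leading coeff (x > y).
2*x*y^2 - 3*y^2 - 3*x - 3*y + 2

deg p = 3. The shape is more complex than any degree-2 curve.
The integer polynomial consistent with all of this is the stated p.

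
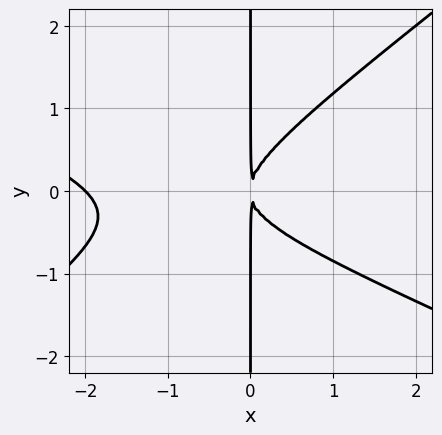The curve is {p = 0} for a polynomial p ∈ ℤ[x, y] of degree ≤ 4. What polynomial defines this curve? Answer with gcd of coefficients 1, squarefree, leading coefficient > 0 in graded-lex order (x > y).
x^3 + x^2*y - 3*x*y^2 + 2*x^2

The degree is 3 — a generic line meets the curve in up to 3 points.
Checking where it meets the axes: it meets the x-axis at x = -2 (among the integer gridlines); every point of the y-axis in the box is on the curve.
Putting this together gives p.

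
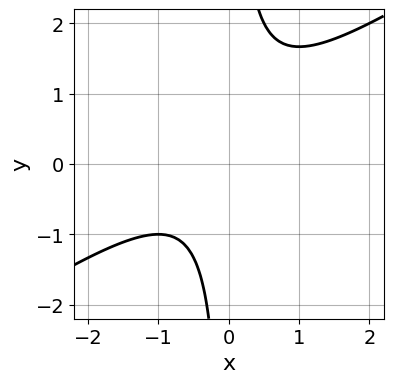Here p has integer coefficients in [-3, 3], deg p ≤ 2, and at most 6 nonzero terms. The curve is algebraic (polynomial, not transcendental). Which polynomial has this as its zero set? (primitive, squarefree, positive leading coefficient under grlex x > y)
2*x^2 - 3*x*y + x + 2

The degree is 2 — no degree-1 curve has this shape.
Against the integer gridlines: no x-intercept at any integer in the box; it misses every integer gridline on the y-axis.
Assembling these constraints gives the stated polynomial.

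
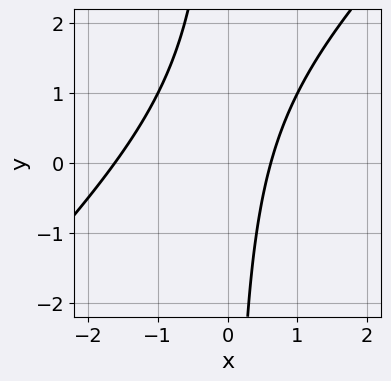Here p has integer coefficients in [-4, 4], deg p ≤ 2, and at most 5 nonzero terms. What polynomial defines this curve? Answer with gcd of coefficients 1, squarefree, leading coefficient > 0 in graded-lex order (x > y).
First, the degree is 2 — a generic line meets the curve in up to 2 points.
Then, observable constraints: the curve avoids every integer y-axis point in the box.
Finally, together with the visible shape, these determine p as stated.

x^2 - x*y + x - 1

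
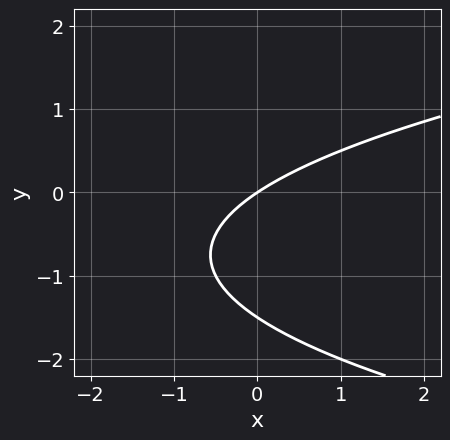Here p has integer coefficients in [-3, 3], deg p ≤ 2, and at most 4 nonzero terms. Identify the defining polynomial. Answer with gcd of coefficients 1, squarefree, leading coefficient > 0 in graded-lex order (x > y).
2*y^2 - 2*x + 3*y

1. deg p = 2.
2. From the axis intercepts and sections: it crosses the x-axis at the gridline x = 0; one y-axis crossing is at y = 0.
3. Matching integer coefficients to the picture gives p.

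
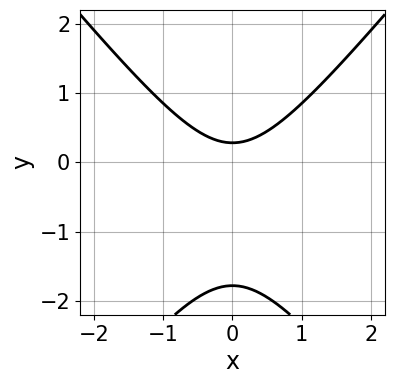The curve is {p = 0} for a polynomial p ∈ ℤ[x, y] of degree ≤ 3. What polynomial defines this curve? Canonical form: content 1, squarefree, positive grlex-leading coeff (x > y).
3*x^2 - 2*y^2 - 3*y + 1

1. The degree is 2 — a generic line meets the curve in up to 2 points.
2. Symmetries: mirror symmetry x ↦ −x ⇒ only even powers of x.
3. From the visible intercepts: it misses every integer gridline on the x-axis.
4. These observations pin down the coefficients.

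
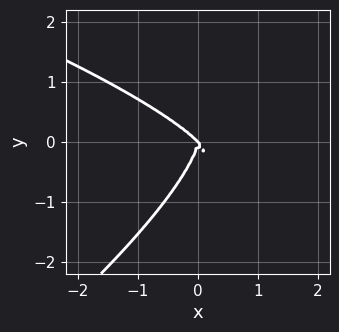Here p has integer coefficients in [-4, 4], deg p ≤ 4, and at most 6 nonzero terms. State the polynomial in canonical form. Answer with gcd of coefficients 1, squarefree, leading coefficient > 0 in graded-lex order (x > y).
First, deg p = 4. No degree-3 curve has this shape.
Next, against the integer gridlines: one y-axis crossing is at y = 0; one x-axis crossing is at x = 0.
Finally, fitting integer coefficients to these (and the overall shape) gives p.

x*y^3 - 2*y^4 - 3*x^3 - 3*x^2*y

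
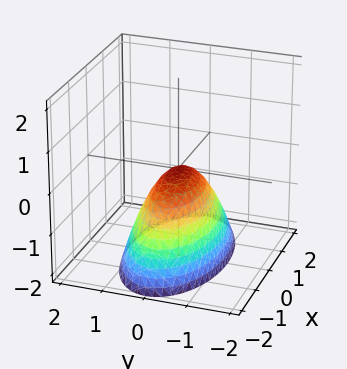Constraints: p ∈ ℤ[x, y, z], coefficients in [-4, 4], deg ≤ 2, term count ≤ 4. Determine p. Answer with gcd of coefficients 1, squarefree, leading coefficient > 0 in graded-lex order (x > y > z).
First, deg p = 2. A paraboloid; a quadric.
Then, symmetries: it's symmetric under y → −y, forcing even powers of y; the x ↦ −x reflection is a symmetry, so x appears only in even powers.
Next, from the visible intercepts: one x-axis crossing is at x = 0; it meets the z-axis at z = 0 (among the integer gridlines).
Finally, assembling these constraints gives the stated polynomial.

x^2 + 3*y^2 + 2*z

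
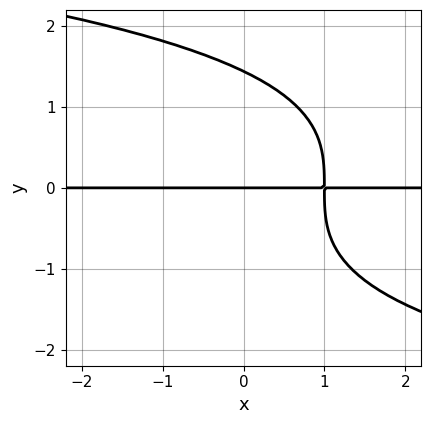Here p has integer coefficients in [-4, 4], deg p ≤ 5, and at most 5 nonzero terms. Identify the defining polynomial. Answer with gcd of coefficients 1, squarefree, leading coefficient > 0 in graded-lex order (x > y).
y^4 + 3*x*y - 3*y

(a) The degree is 4 — no degree-3 curve has this shape.
(b) From the axis intercepts and sections: it crosses the y-axis at the gridline y = 0; the visible x-axis segment lies entirely on the curve.
(c) Solving for integer coefficients yields p as stated.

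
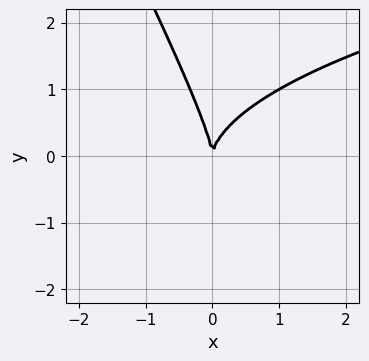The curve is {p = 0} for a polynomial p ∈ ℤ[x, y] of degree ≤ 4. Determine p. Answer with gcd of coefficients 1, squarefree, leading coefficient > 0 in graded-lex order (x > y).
2*x*y^2 + y^3 - 3*x^2

(a) Degree: the shape is more complex than any degree-2 curve, so deg p = 3.
(b) Observable constraints: one y-axis crossing is at y = 0; one x-axis crossing is at x = 0.
(c) Assembling these constraints gives the stated polynomial.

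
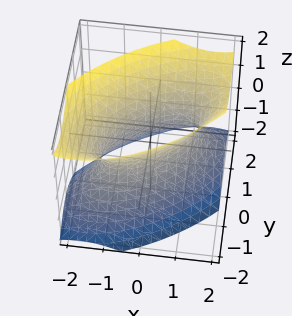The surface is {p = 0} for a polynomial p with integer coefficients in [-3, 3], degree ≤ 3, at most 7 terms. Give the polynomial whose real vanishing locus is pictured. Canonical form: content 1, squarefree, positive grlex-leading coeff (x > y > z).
First, the degree is 2 — the shape is more complex than any degree-1 surface.
Next, reading off the gridlines: the surface avoids every integer z-axis point in the box; the x-axis gridline crossings are at x ∈ {-1, 1}.
Finally, matching integer coefficients to the picture gives p.

2*x^2 - 3*x*y + 3*y^2 - 2*z^2 - 2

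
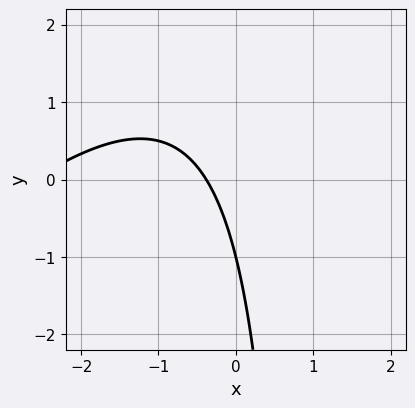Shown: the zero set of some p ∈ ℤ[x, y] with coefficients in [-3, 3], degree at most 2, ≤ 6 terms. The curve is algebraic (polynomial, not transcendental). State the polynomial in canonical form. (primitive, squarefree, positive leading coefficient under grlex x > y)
x^2 - x*y + 3*x + y + 1

Degree: a generic line meets the curve in up to 2 points, so deg p = 2.
Checking where it meets the axes: it meets the y-axis at y = -1 (among the integer gridlines).
These observations pin down the coefficients.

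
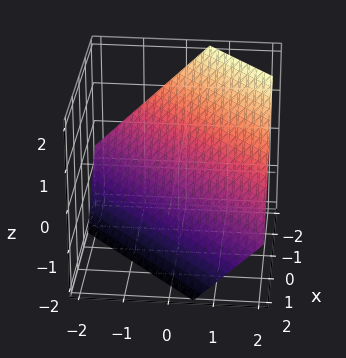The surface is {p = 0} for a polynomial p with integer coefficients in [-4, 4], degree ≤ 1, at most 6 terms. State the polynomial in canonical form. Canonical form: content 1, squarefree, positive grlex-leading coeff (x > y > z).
3*x - 3*y + 3*z + 2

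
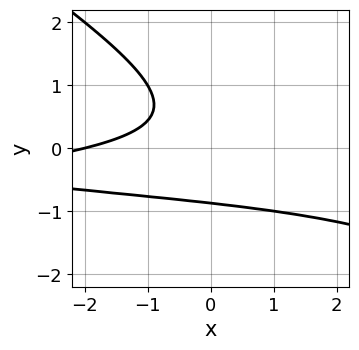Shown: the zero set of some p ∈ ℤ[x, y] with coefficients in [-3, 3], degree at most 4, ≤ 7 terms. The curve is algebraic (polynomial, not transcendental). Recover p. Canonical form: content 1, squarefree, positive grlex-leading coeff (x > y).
2*x*y^2 + 3*y^3 + 2*x*y + x + 2

(a) Degree: the shape is more complex than any degree-2 curve, so deg p = 3.
(b) Checking where it meets the axes: one x-axis crossing is at x = -2.
(c) Solving for integer coefficients yields p as stated.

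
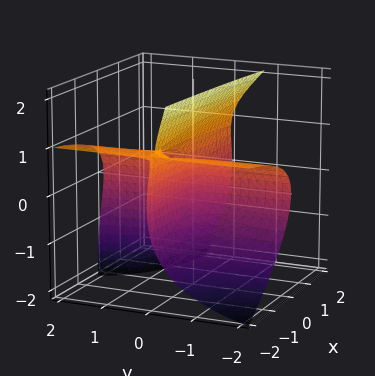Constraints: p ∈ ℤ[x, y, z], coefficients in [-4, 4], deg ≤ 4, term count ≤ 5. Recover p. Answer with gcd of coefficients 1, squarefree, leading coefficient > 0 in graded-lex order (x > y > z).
2*x*y*z - 2*y*z^2 - z^3 - 3*x*y + z^2

(a) Degree: the shape is more complex than any degree-2 surface, so deg p = 3.
(b) From the visible intercepts: one z-axis crossing is at z = 1; the visible x-axis segment lies entirely on the surface.
(c) Assembling these constraints gives the stated polynomial. Check: (0, 1, 0) on the y-axis lies on the surface, and p(0, 1, 0) = 0. ✓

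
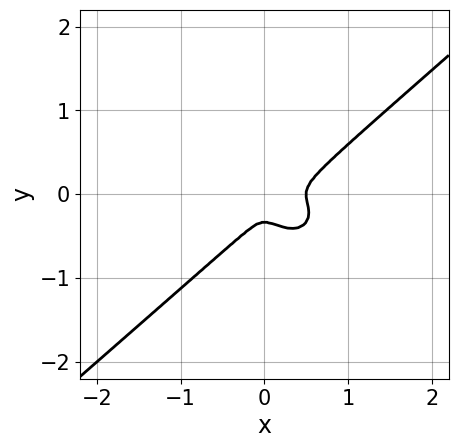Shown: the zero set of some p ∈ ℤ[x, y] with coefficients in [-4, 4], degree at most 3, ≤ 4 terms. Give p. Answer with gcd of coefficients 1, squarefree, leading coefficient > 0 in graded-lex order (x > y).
2*x^3 - 3*y^3 - x^2 - y^2

The degree is 3 — the shape is more complex than any degree-2 curve.
Putting this together gives p.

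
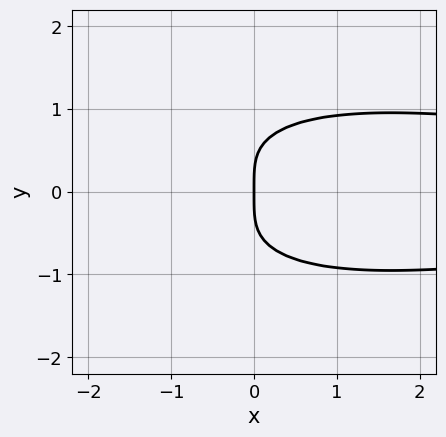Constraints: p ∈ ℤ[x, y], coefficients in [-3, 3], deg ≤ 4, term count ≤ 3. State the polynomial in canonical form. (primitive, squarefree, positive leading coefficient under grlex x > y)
x^2*y^2 + 3*y^4 - 3*x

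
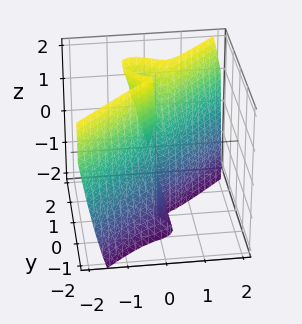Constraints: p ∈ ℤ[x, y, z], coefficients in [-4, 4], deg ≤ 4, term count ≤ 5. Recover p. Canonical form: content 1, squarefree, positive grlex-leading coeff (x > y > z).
The degree is 3 — the shape is more complex than any degree-2 surface.
From the visible intercepts: the visible z-axis segment lies entirely on the surface; it meets the y-axis at y = 0 (among the integer gridlines); one x-axis crossing is at x = 0.
Assembling these constraints gives the stated polynomial.

2*x^3 - 2*y^3 + y^2*z - x*y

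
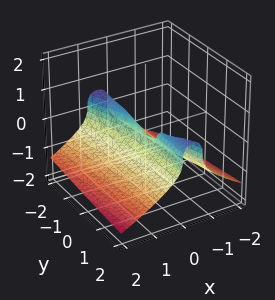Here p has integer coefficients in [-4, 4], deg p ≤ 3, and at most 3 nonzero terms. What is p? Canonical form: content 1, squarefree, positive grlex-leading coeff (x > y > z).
deg p = 3. A generic line meets the surface in up to 3 points.
Observable constraints: every point of the y-axis in the box is on the surface; it meets the z-axis at z = 0 (among the integer gridlines); it crosses the x-axis at the gridline x = 0.
Together with the visible shape, these determine p as stated.

3*z^3 + 3*x^2 + x*y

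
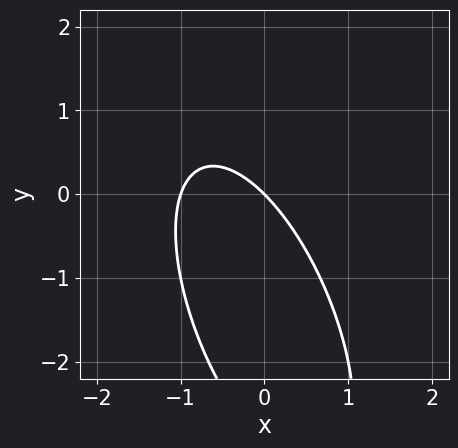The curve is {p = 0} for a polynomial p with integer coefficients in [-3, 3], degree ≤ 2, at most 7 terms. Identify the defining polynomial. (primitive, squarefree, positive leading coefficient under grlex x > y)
3*x^2 + 2*x*y + y^2 + 3*x + 3*y

(a) deg p = 2.
(b) From the visible intercepts: one y-axis crossing is at y = 0; the x-axis gridline crossings are at x ∈ {-1, 0}.
(c) Together with the visible shape, these determine p as stated.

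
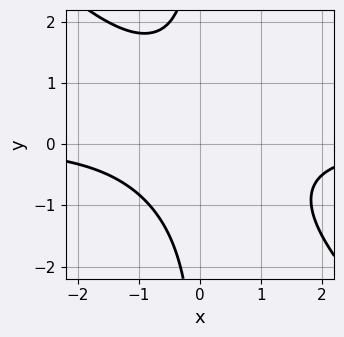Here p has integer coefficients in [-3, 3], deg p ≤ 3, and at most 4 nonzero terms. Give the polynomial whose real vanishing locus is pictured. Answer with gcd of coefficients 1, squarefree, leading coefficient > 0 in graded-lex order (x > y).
2*x^2*y + 2*x*y^2 + 3

1. deg p = 3. A generic line meets the curve in up to 3 points.
2. Observable constraints: the curve avoids every integer y-axis point in the box; no x-intercept at any integer in the box.
3. Solving for integer coefficients yields p as stated.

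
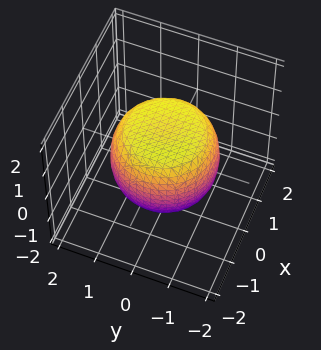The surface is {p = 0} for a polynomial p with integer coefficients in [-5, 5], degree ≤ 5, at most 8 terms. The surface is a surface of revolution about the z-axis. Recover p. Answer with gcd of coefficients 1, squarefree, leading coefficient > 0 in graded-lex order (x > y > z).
First, degree: the shape is more complex than any degree-3 surface, so deg p = 4.
Next, by symmetry, the surface is invariant under rotation about z: p = q(x² + y², z).
Next, against the integer gridlines: a circular section at z = 0 has radius between 1 and 2; the z-axis gridline crossings are at z ∈ {-1, 1}.
Finally, solving for integer coefficients yields p as stated.

2*x^4 + 4*x^2*y^2 + 2*y^4 - 2*x^2 - 2*y^2 + 3*z^2 - 3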